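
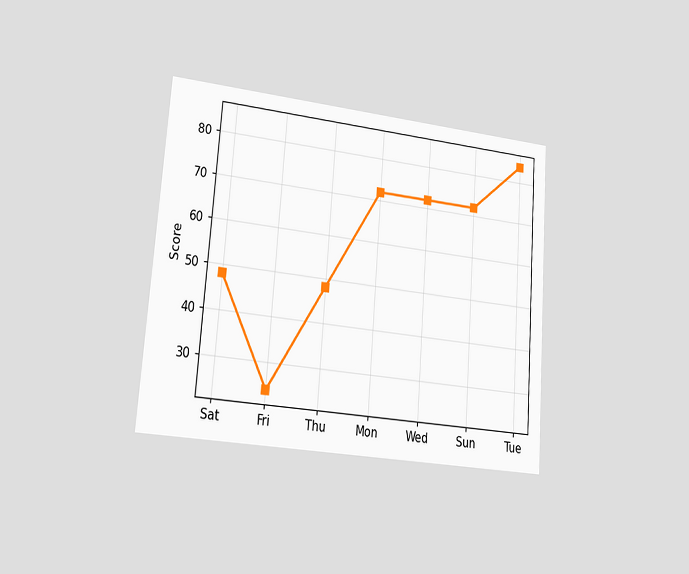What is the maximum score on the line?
84

The chart is tilted about 4° clockwise and viewed slightly from the left. The highest point is at Tue, and reading across to the y-axis gives 84.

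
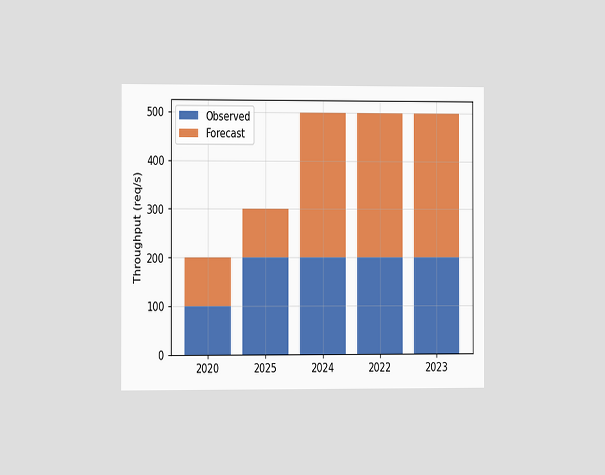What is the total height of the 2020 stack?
The chart is viewed slightly from the left. The 2020 stack's top reaches 200req/s on the y-axis.

200req/s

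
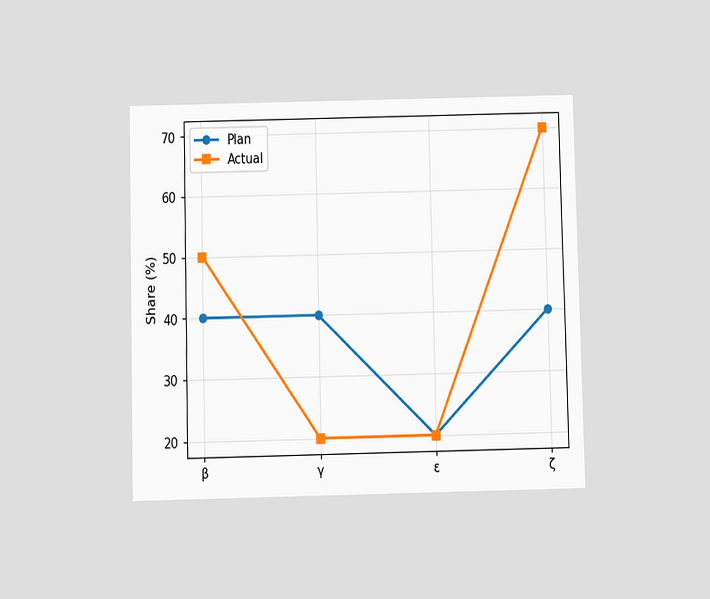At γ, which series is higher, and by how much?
Plan, by 20%

The chart is viewed slightly from below. At γ, Plan sits above the other line by 20%.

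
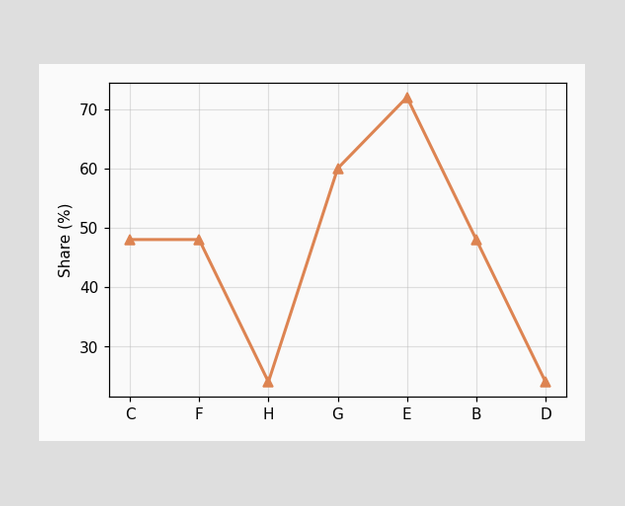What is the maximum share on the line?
72%

The highest point is at E, and reading across to the y-axis gives 72%.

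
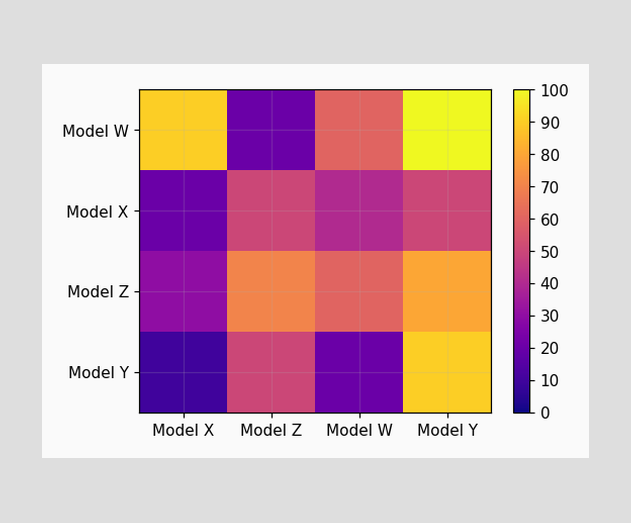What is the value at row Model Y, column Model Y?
90

Matching cell (Model Y, Model Y) against the colorbar gives 90.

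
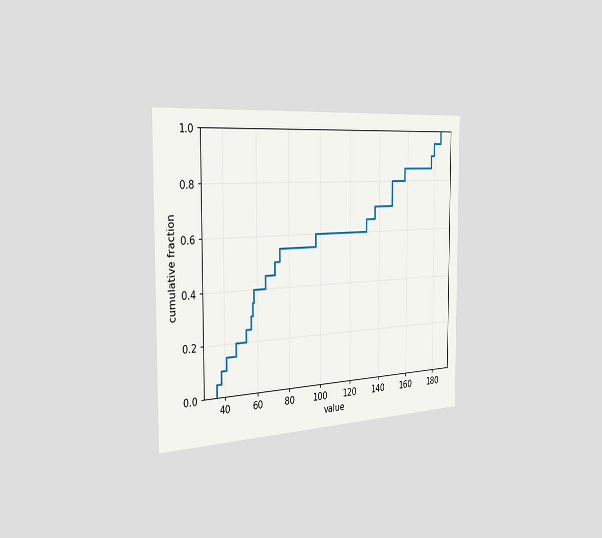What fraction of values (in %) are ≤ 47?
The chart is viewed slightly from the left. At x=47 the ECDF step is at 20%.

20%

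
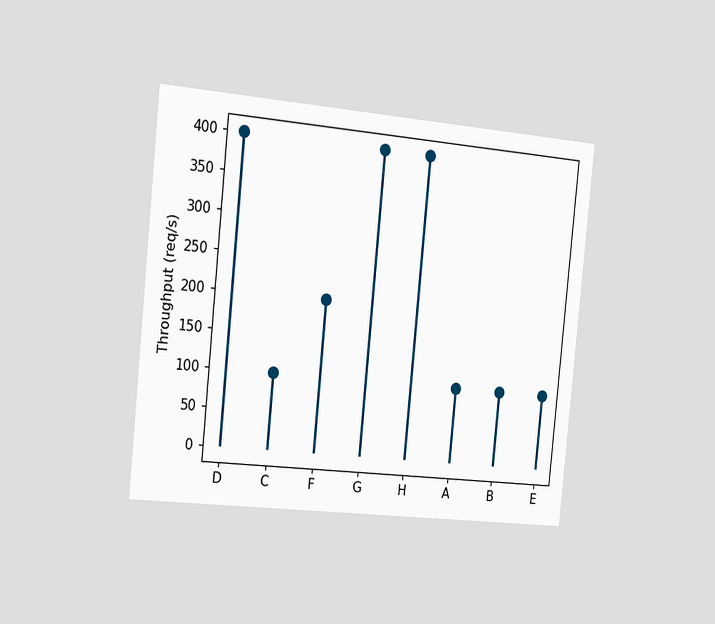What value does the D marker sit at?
The chart is tilted about 6° clockwise and viewed slightly from the left. The D marker sits at 400req/s.

400req/s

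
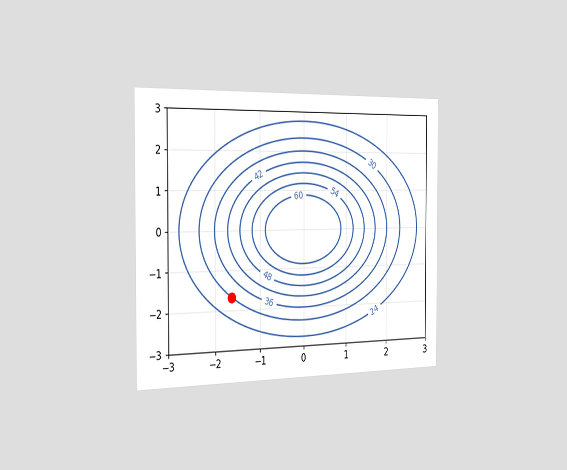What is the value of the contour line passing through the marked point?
The chart is viewed slightly from the left. The marked point sits on the contour labelled 30.

30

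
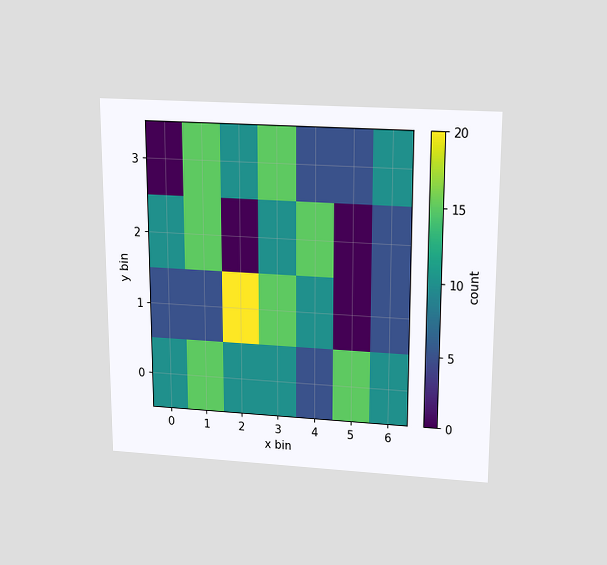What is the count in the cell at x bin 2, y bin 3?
The chart is viewed slightly from above. Matching the cell (2, 3) against the colorbar gives 10.

10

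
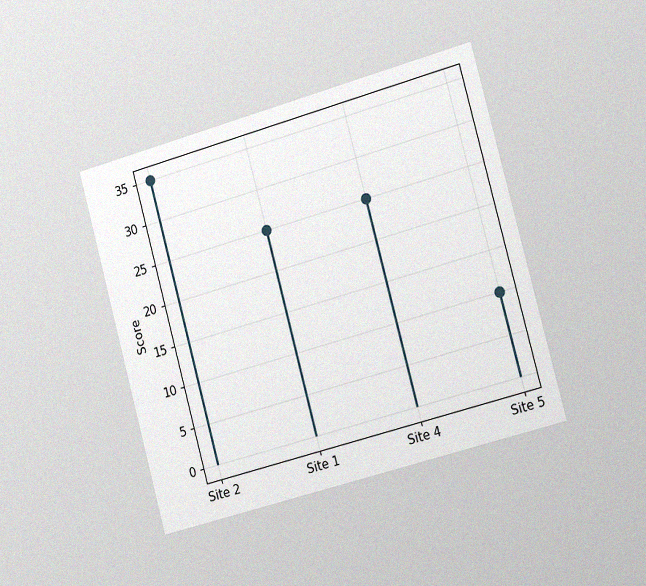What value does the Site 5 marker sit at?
The chart is tilted about 15° counter-clockwise and viewed slightly from the right, with some photo noise. The Site 5 marker sits at 10.

10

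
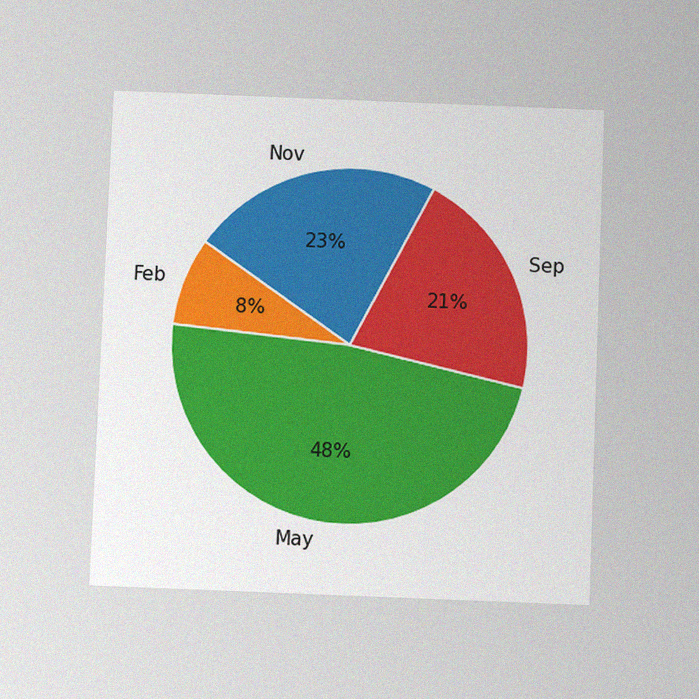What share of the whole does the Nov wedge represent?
The chart is tilted about 2° clockwise and viewed at a slight angle, with some photo noise. The Nov slice takes up 23% of the pie.

23%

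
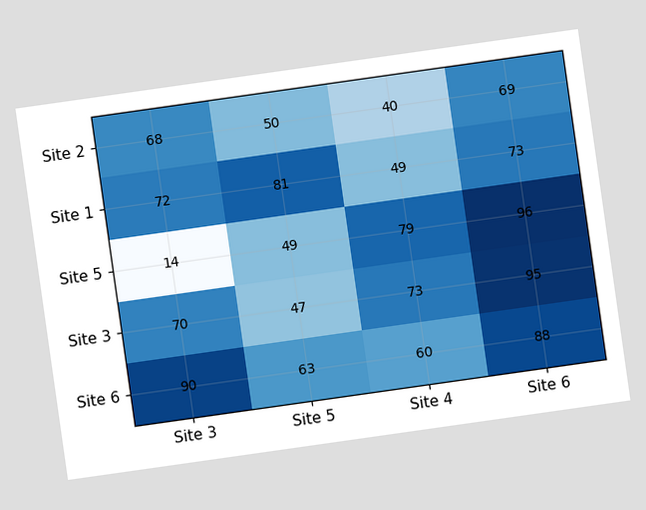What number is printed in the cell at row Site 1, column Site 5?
81

The chart is tilted about 8° counter-clockwise. The (Site 1, Site 5) cell reads 81.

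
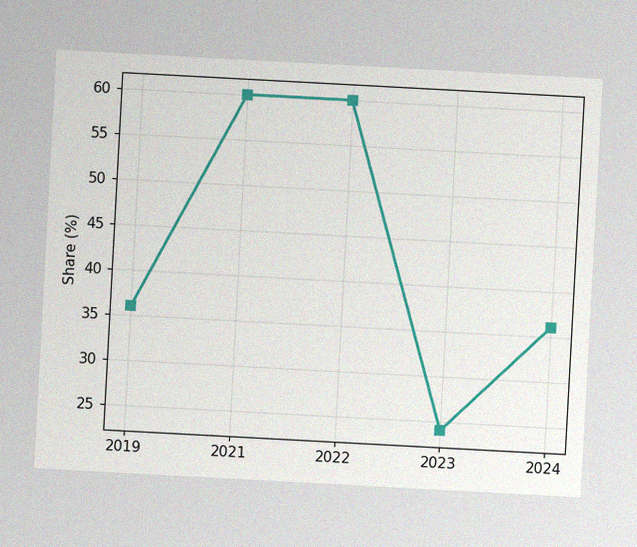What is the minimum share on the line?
The chart is tilted about 3° clockwise, with some photo noise. The lowest point is at 2023, and reading across to the y-axis gives 24%.

24%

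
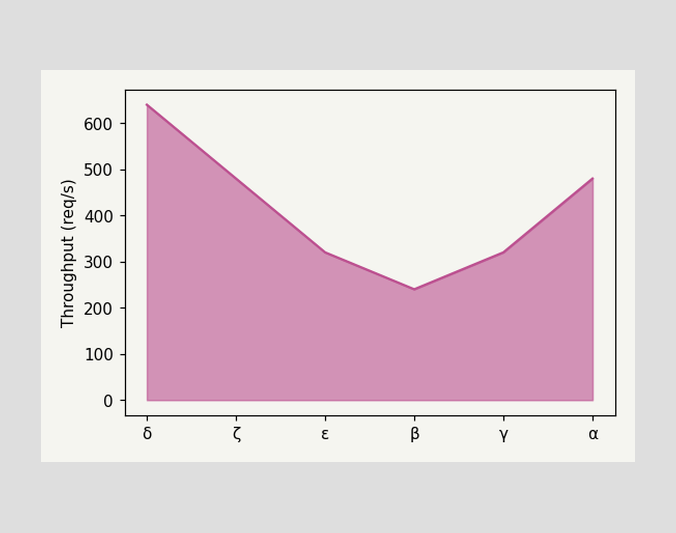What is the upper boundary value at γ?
At γ the upper boundary is at 320req/s.

320req/s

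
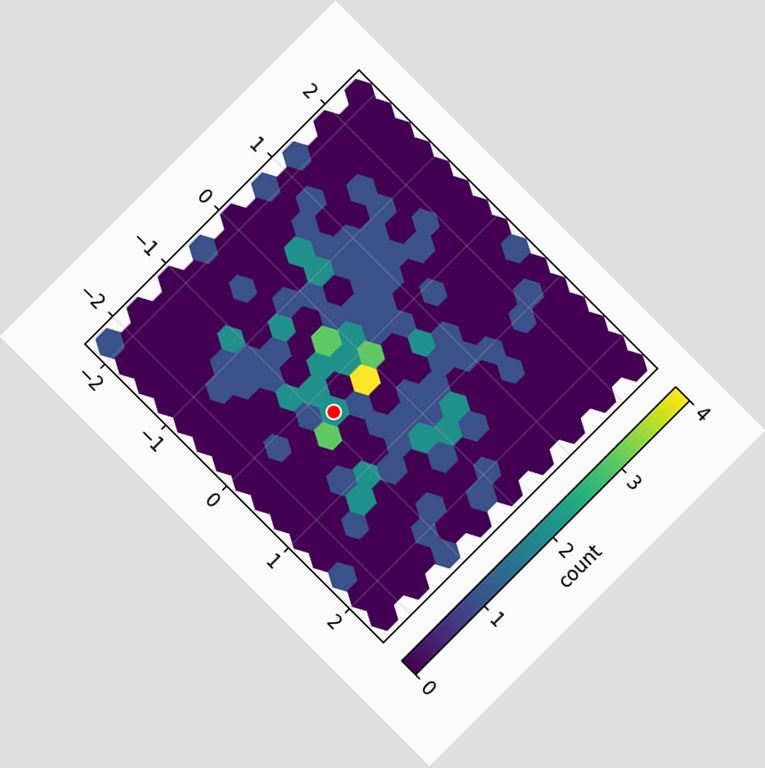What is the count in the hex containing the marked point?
2

The chart is tilted about 45° clockwise. The marked hex reads 2 on the colorbar.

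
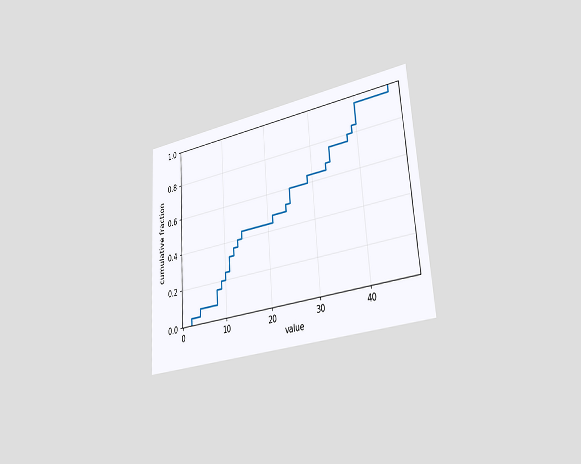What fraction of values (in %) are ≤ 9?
The chart is tilted about 4° counter-clockwise and viewed slightly from the right. At x=9 the ECDF step is at 20%.

20%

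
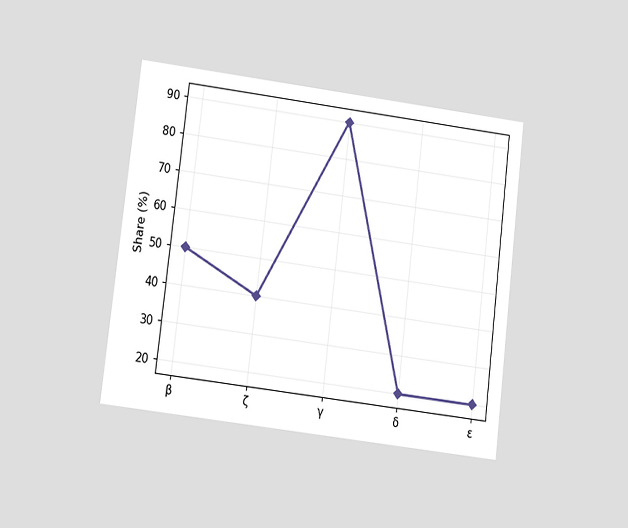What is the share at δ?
The chart is tilted about 7° clockwise and viewed at a slight angle. At δ, the line is at 20%.

20%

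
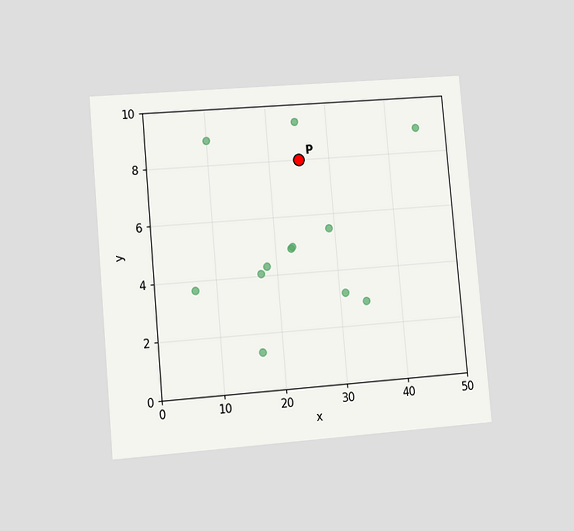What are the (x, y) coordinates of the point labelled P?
(25, 8)

The chart is tilted about 5° counter-clockwise and viewed at a slight angle. Following the gridlines from P to each axis, P sits at (25, 8).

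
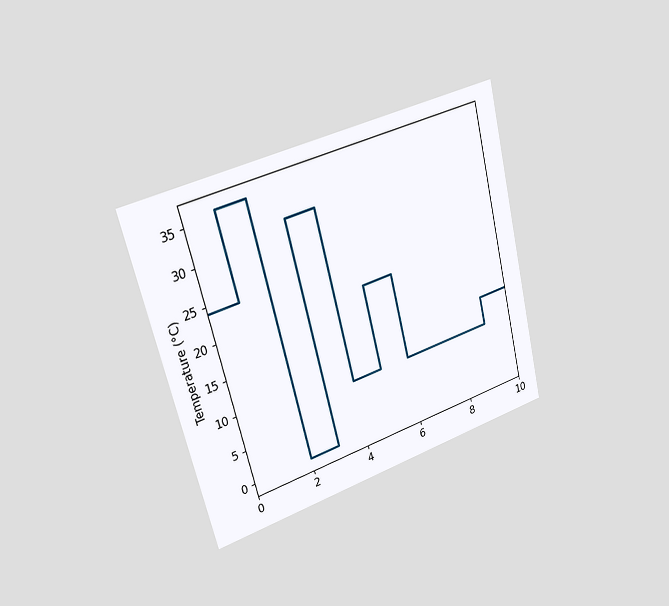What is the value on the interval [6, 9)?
8°C

The chart is tilted about 14° counter-clockwise and viewed slightly from the left. On [6, 9) the step sits at 8°C.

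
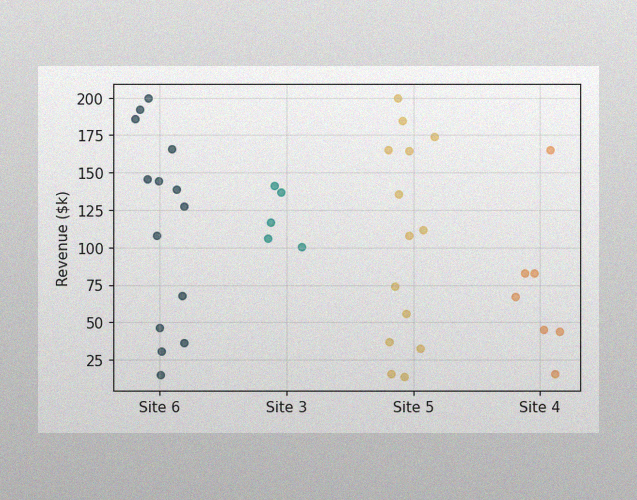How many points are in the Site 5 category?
14

The image has some photo noise and uneven lighting. Counting the markers in the Site 5 column gives 14.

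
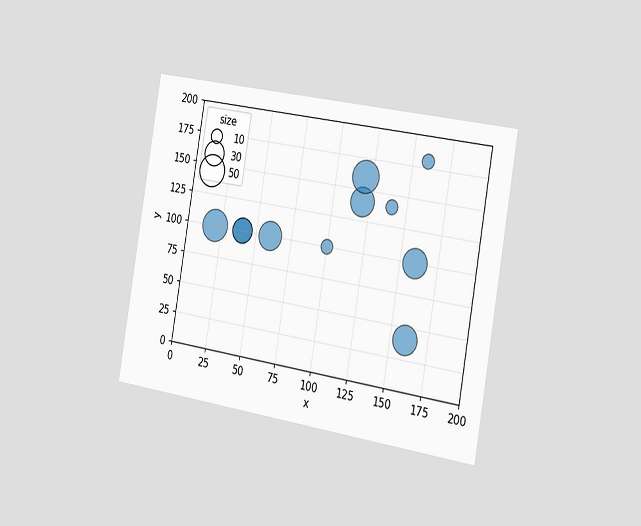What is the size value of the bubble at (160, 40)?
40

The chart is tilted about 10° clockwise and viewed slightly from the right. Matching the bubble at (160, 40) against the size legend gives 40.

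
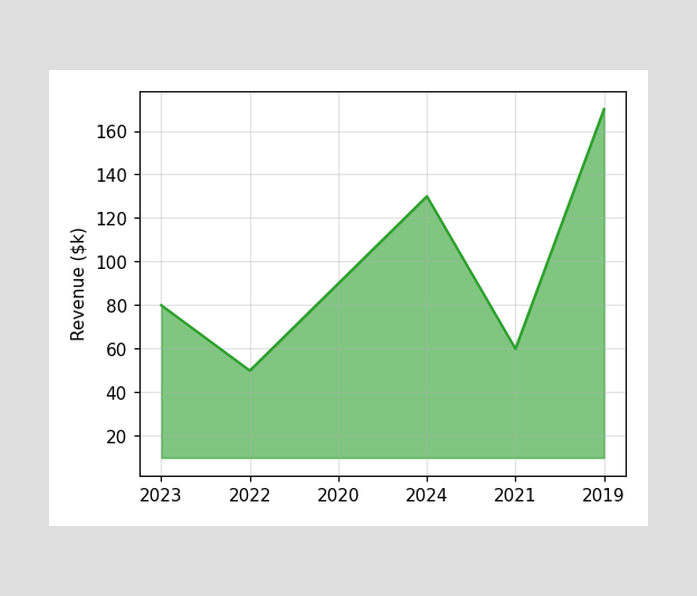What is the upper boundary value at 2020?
$90k

At 2020 the upper boundary is at $90k.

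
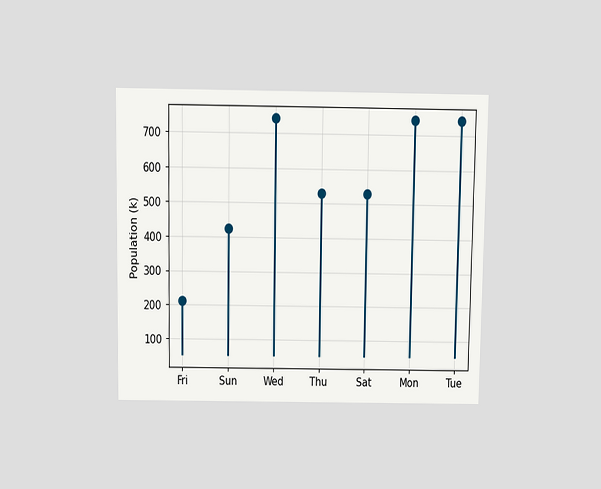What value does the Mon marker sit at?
The chart is viewed slightly from above. The Mon marker sits at 742k.

742k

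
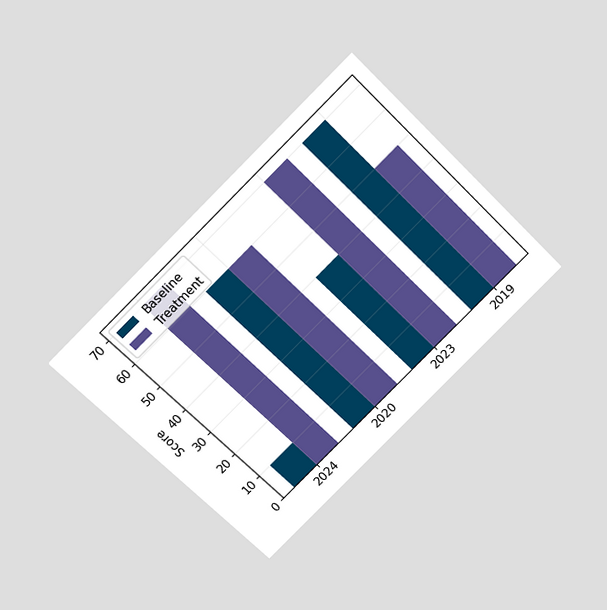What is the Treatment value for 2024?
The chart is tilted about 45° counter-clockwise and viewed slightly from above. The Treatment bar at 2024 reaches 70 on the y-axis.

70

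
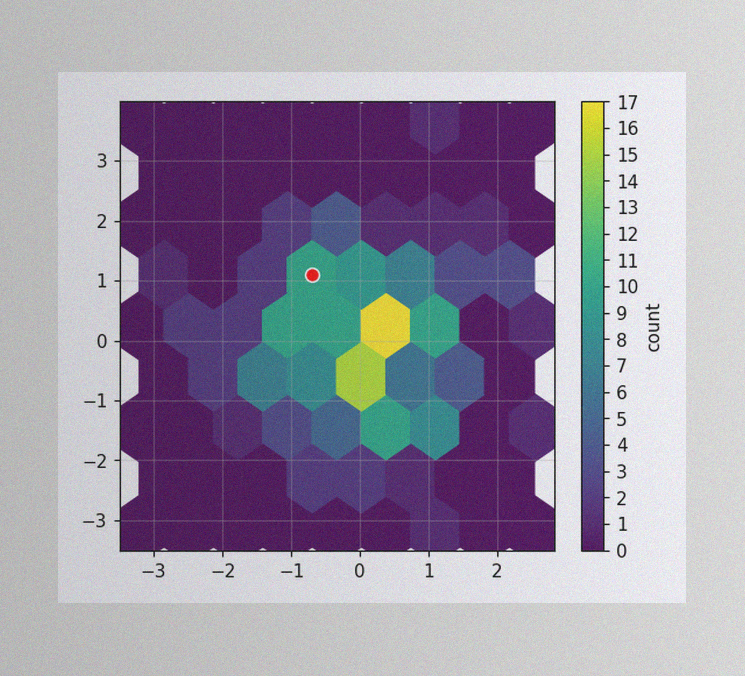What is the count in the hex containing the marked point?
The image has some photo noise and uneven lighting. The marked hex reads 10 on the colorbar.

10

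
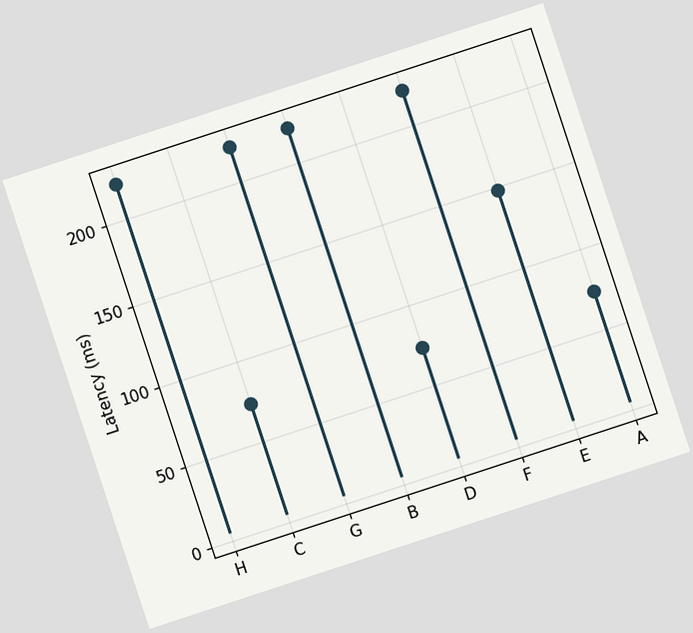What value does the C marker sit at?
74ms

The chart is tilted about 18° counter-clockwise. The C marker sits at 74ms.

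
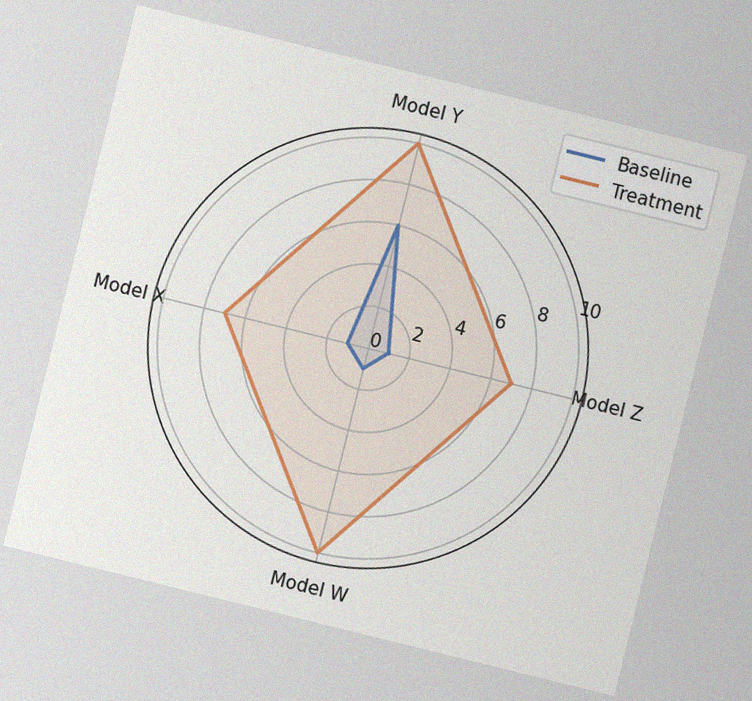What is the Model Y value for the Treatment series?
10

The chart is tilted about 14° clockwise, with some photo noise. On the Model Y axis, Treatment reaches 10.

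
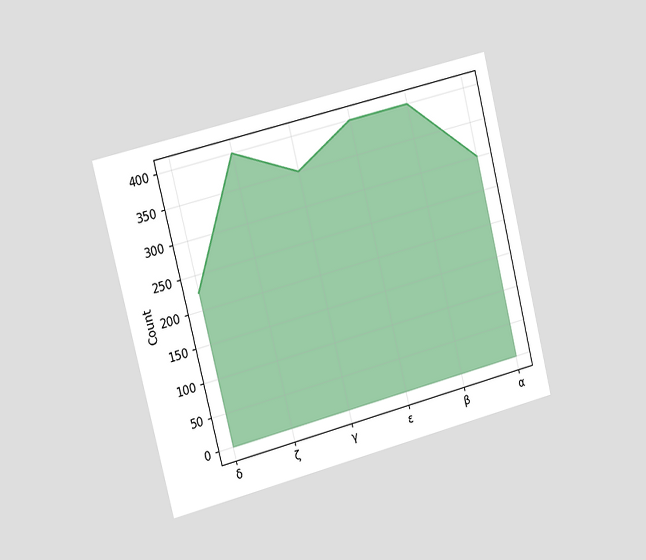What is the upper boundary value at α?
300

The chart is tilted about 14° counter-clockwise and viewed slightly from the left. At α the upper boundary is at 300.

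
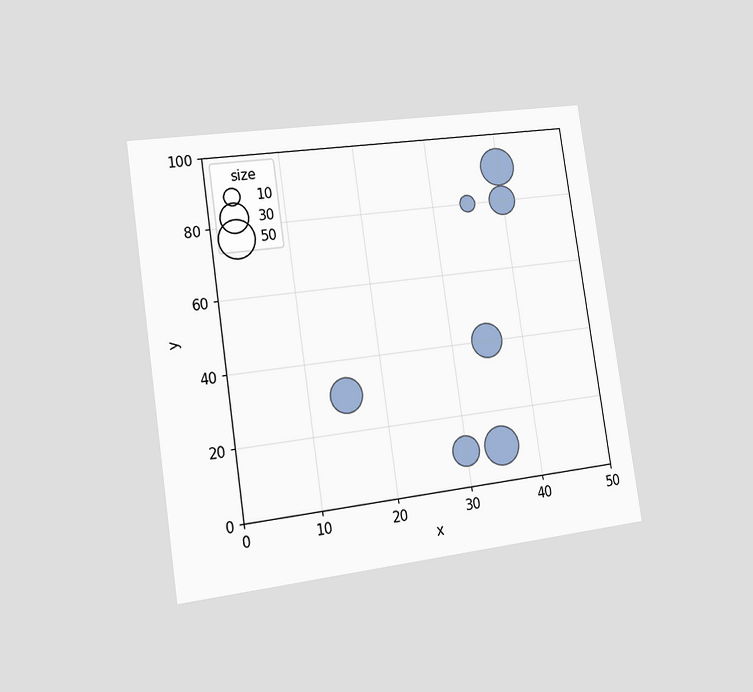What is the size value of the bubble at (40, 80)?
The chart is tilted about 8° counter-clockwise and viewed slightly from the left. Matching the bubble at (40, 80) against the size legend gives 30.

30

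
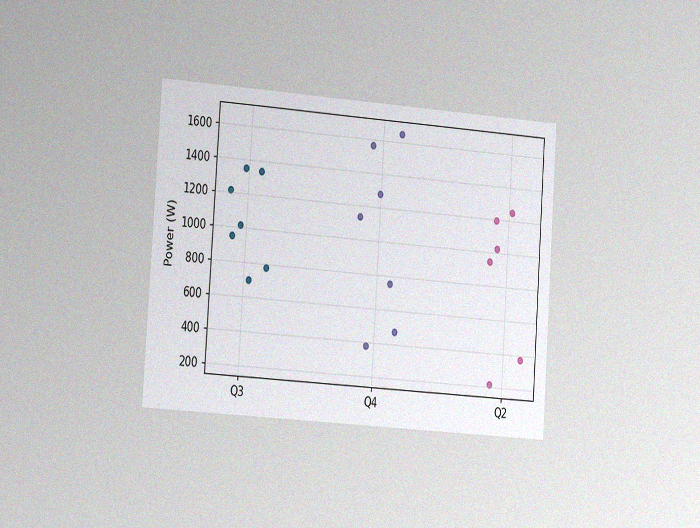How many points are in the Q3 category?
7

The chart is tilted about 4° clockwise and viewed slightly from the left, with some photo noise. Counting the markers in the Q3 column gives 7.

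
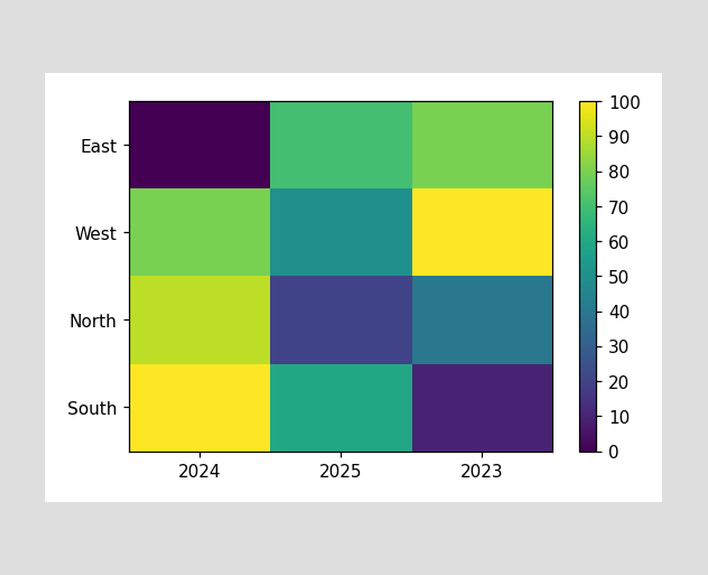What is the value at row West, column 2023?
100

Matching cell (West, 2023) against the colorbar gives 100.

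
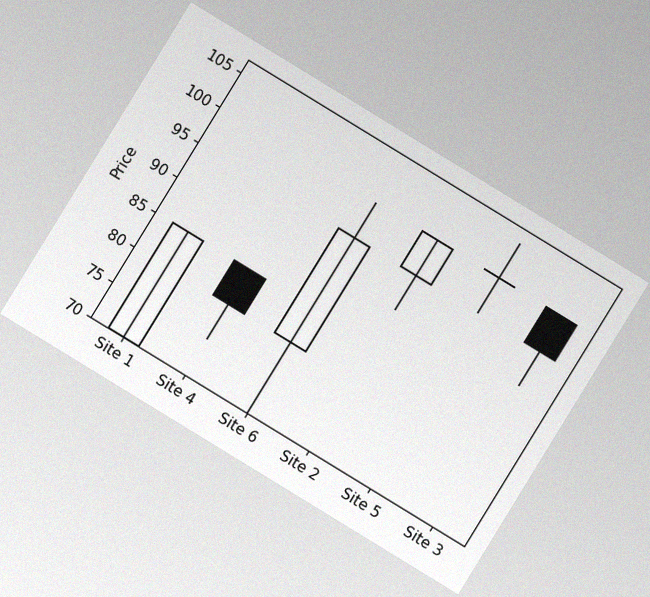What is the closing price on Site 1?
The chart is tilted about 32° clockwise, with some photo noise. The Site 1 candle closes at 85.

85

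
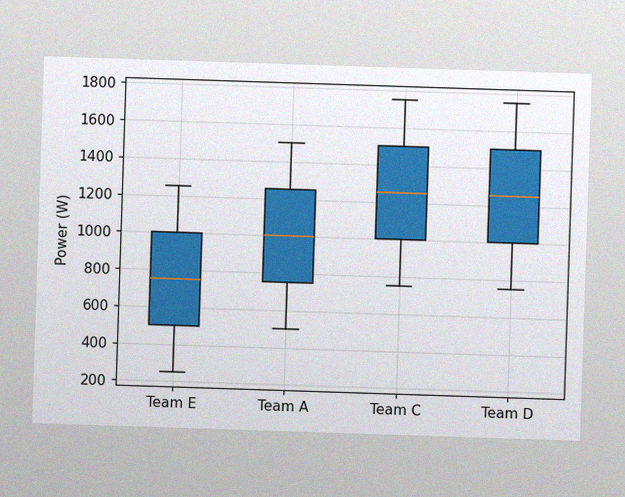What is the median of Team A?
1000W

The image has some photo noise and uneven lighting. The median line in the Team A box sits at 1000W.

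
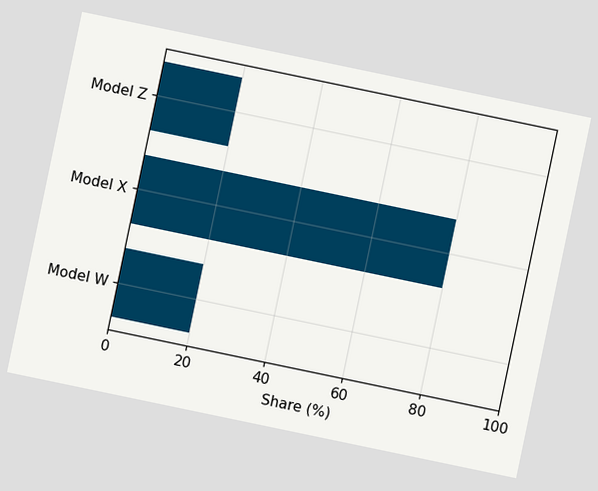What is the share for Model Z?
20%

The chart is tilted about 12° clockwise. Reading along the chart's x-axis, the Model Z bar reaches 20%.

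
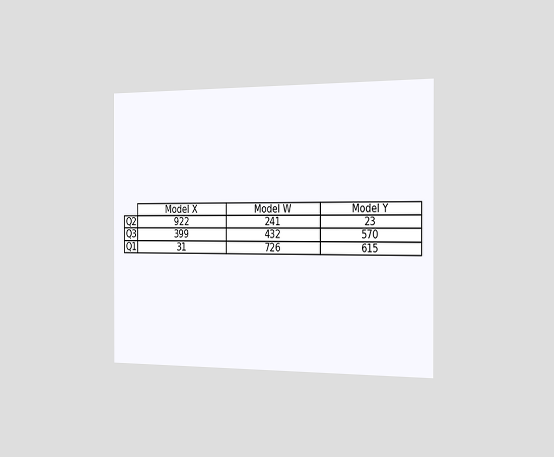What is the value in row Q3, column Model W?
The chart is viewed slightly from the right. The (Q3, Model W) cell reads 432.

432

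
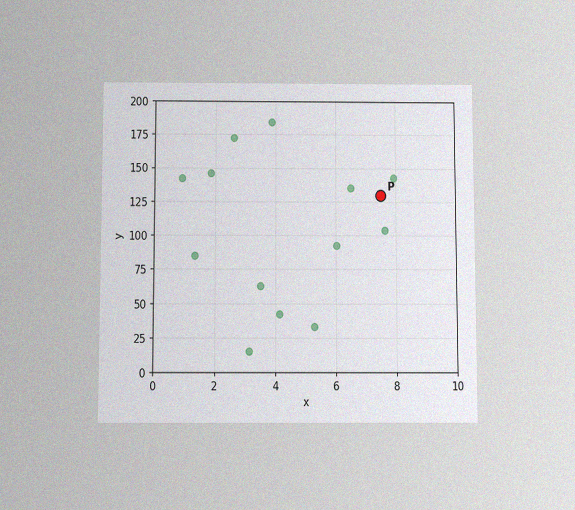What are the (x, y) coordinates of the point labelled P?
The chart is viewed slightly from below, with some photo noise. Following the gridlines from P to each axis, P sits at (7.5, 130).

(7.5, 130)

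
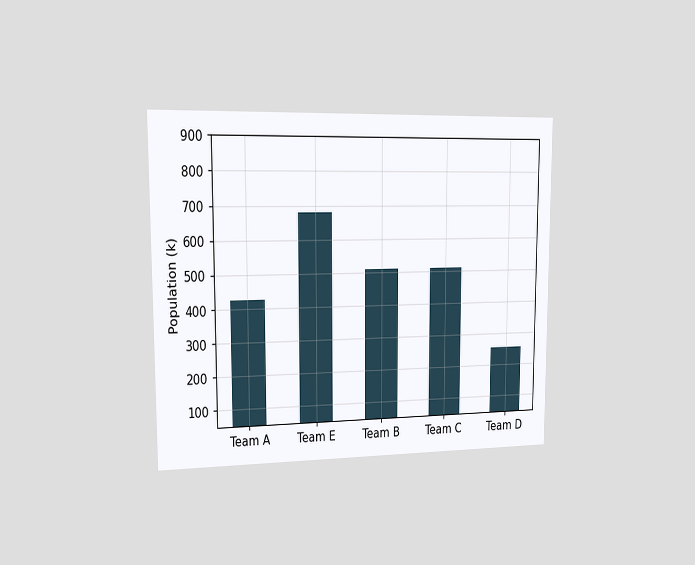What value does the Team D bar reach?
255k

The chart is viewed slightly from the left. Reading along the chart's y-axis, the Team D bar reaches 255k.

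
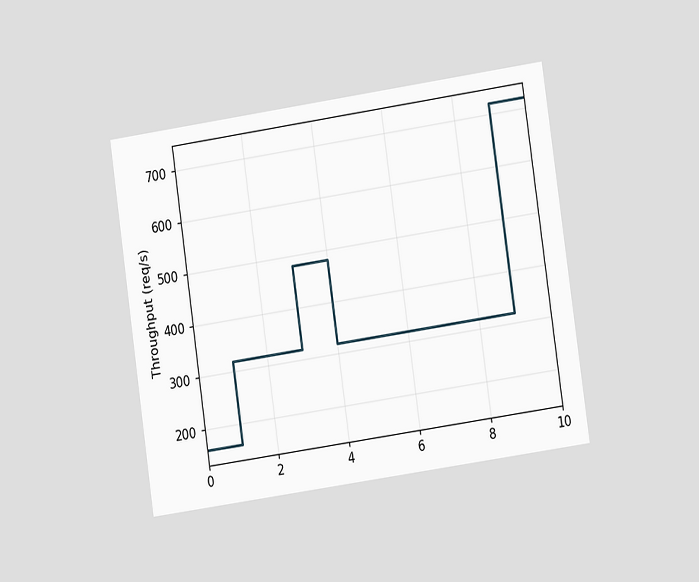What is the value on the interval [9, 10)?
720req/s

The chart is tilted about 8° counter-clockwise and viewed at a slight angle. On [9, 10) the step sits at 720req/s.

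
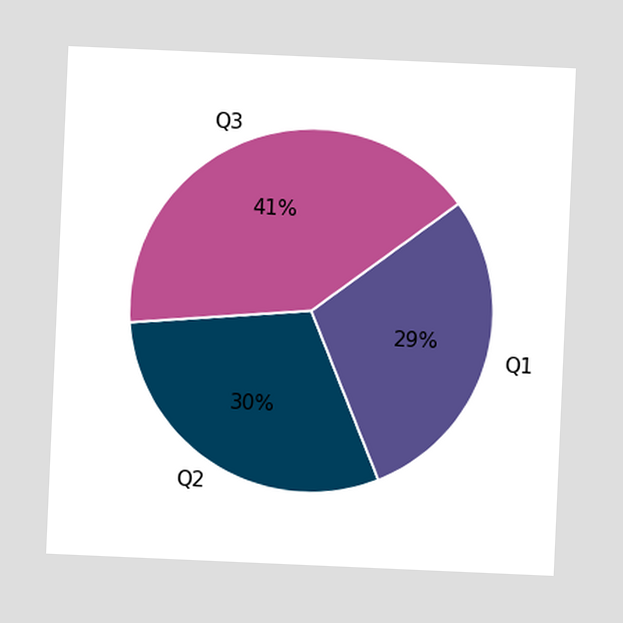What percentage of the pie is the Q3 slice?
41%

The chart is tilted about 3° clockwise. The Q3 slice takes up 41% of the pie.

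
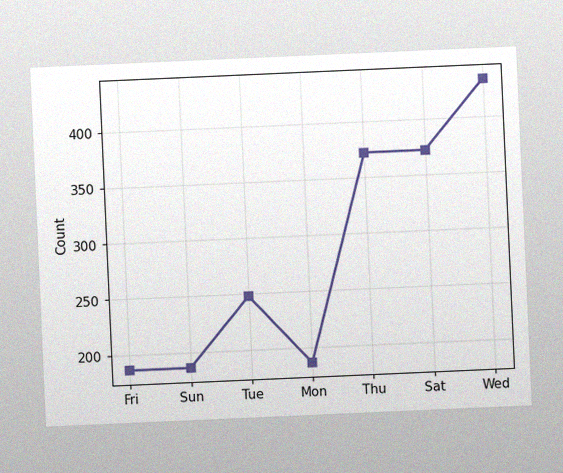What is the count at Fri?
186

The chart is tilted about 3° counter-clockwise, with some photo noise. At Fri, the line is at 186.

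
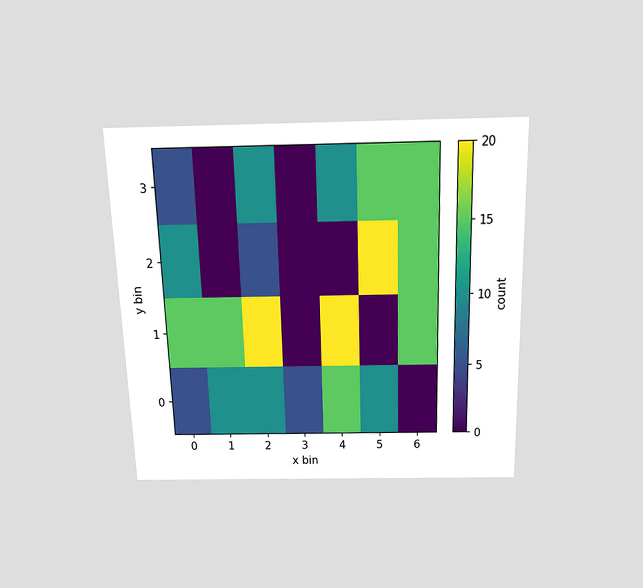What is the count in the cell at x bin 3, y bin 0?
5

The chart is viewed slightly from above. Matching the cell (3, 0) against the colorbar gives 5.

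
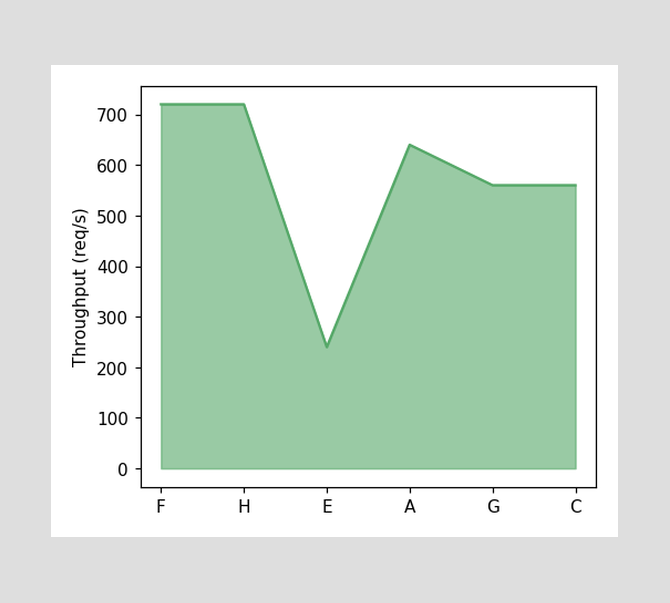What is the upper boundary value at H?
At H the upper boundary is at 720req/s.

720req/s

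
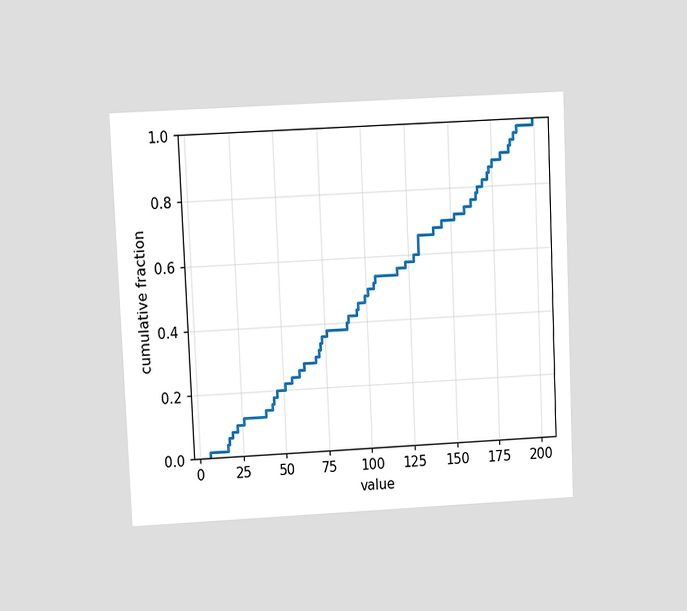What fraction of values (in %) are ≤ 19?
The chart is tilted about 3° counter-clockwise and viewed at a slight angle. At x=19 the ECDF step is at 8%.

8%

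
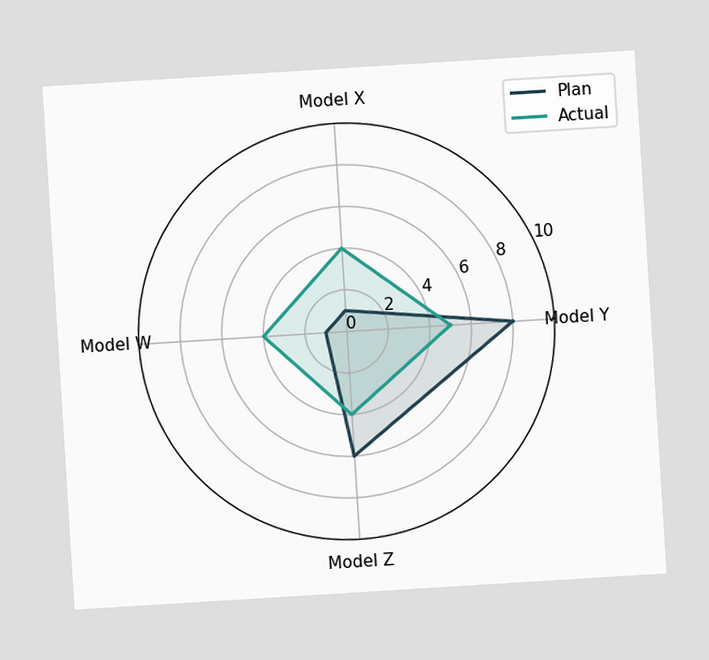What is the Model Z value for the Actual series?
The chart is tilted about 4° counter-clockwise. On the Model Z axis, Actual reaches 4.

4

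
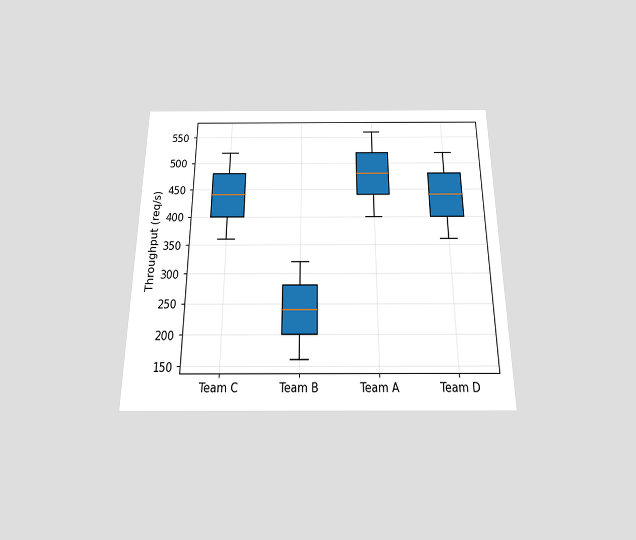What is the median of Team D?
The chart is viewed slightly from below. The median line in the Team D box sits at 440req/s.

440req/s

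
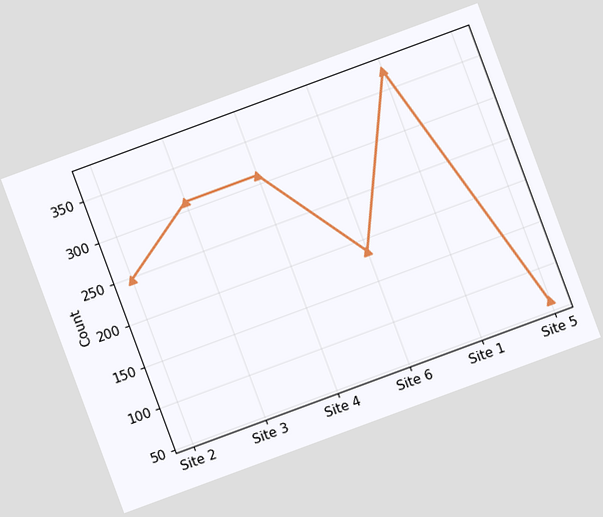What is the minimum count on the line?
The chart is tilted about 20° counter-clockwise. The lowest point is at Site 5, and reading across to the y-axis gives 62.

62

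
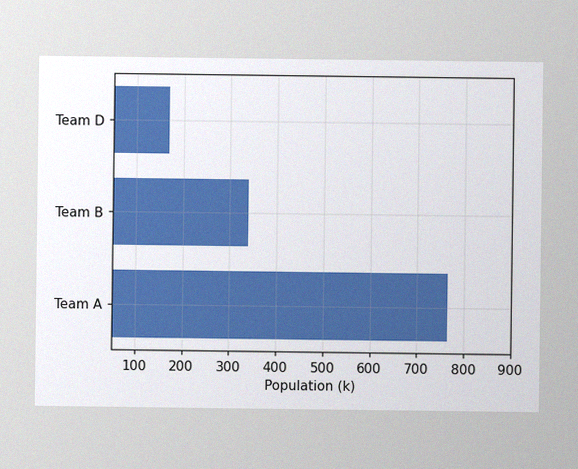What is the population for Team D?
170k

The image has some photo noise and uneven lighting. Reading along the chart's x-axis, the Team D bar reaches 170k.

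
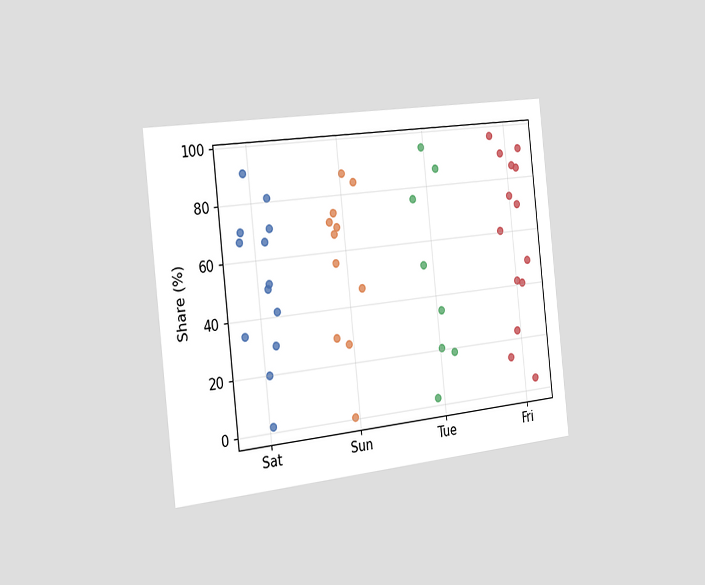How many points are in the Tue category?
8

The chart is tilted about 6° counter-clockwise and viewed slightly from the left. Counting the markers in the Tue column gives 8.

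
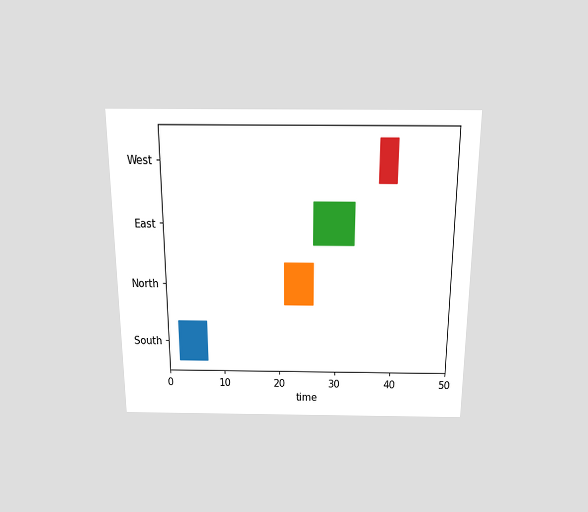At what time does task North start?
21

The chart is viewed slightly from above. The North bar begins at t=21.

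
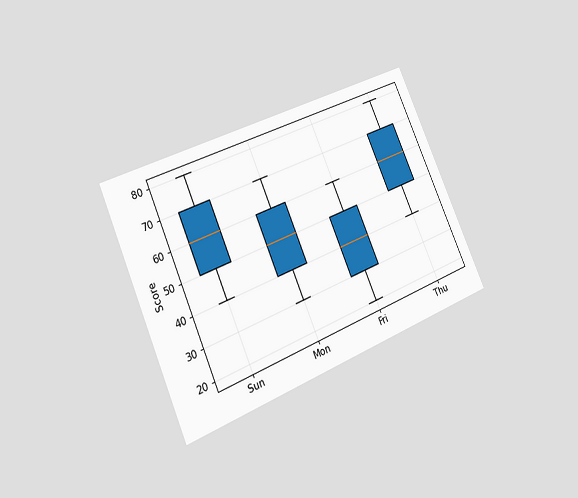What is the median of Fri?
The chart is tilted about 23° counter-clockwise and viewed slightly from the left. The median line in the Fri box sits at 40.

40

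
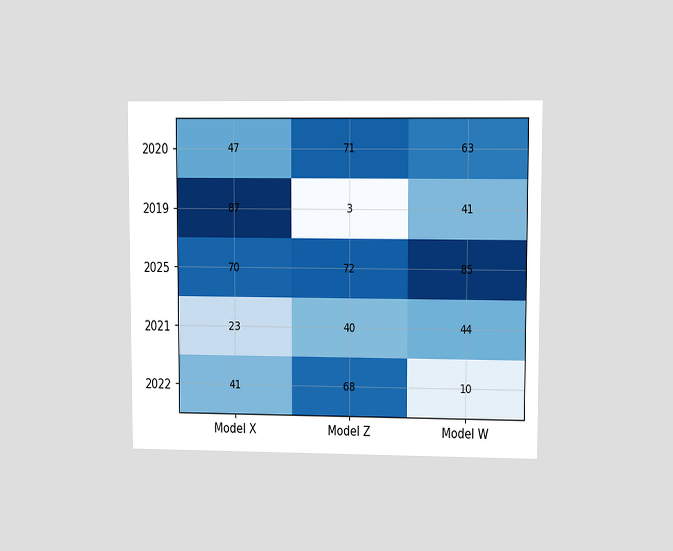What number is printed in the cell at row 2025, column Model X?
70

The chart is viewed at a slight angle. The (2025, Model X) cell reads 70.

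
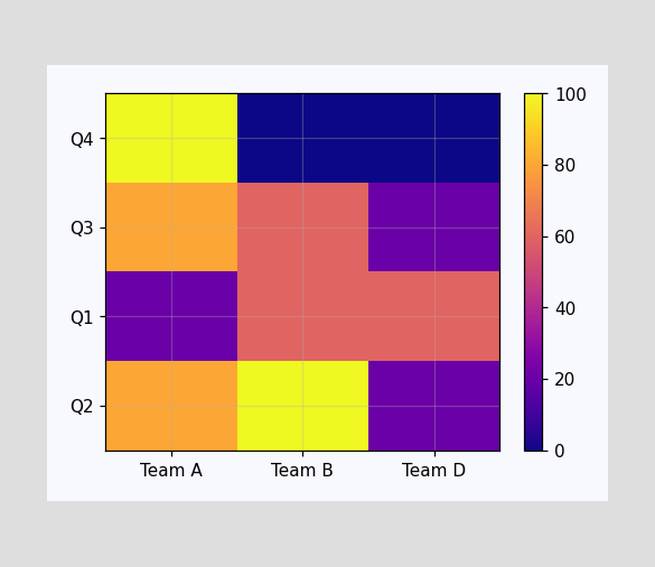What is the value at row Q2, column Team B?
100

Matching cell (Q2, Team B) against the colorbar gives 100.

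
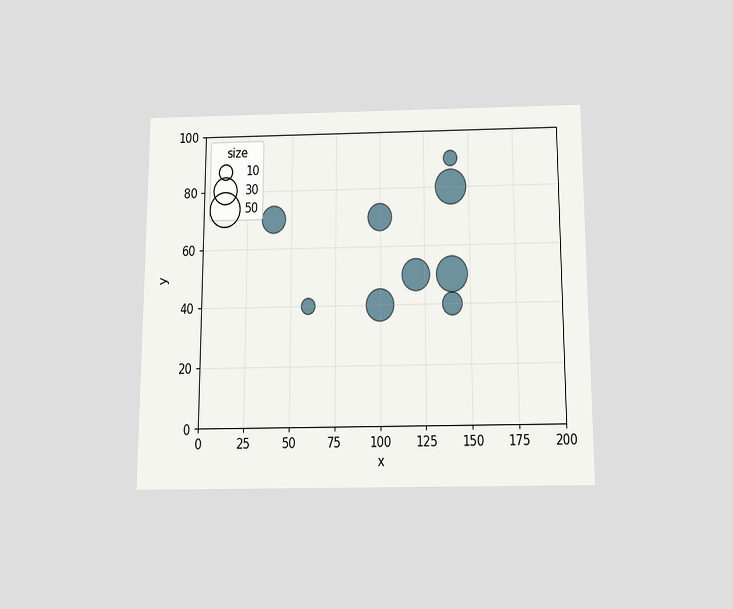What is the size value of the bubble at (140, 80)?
The chart is viewed slightly from below. Matching the bubble at (140, 80) against the size legend gives 50.

50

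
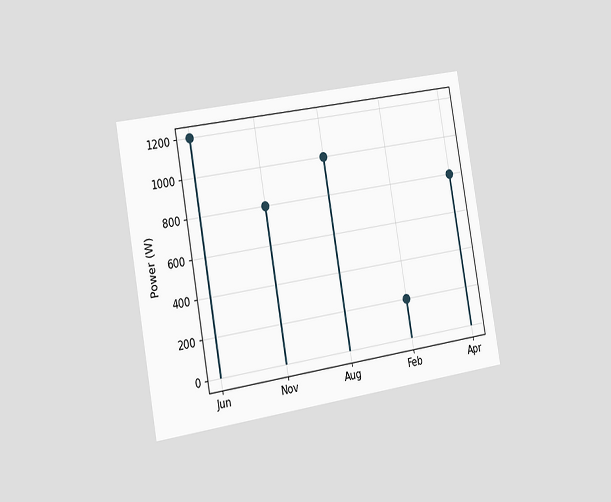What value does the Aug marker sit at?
1000W

The chart is tilted about 10° counter-clockwise and viewed slightly from the left. The Aug marker sits at 1000W.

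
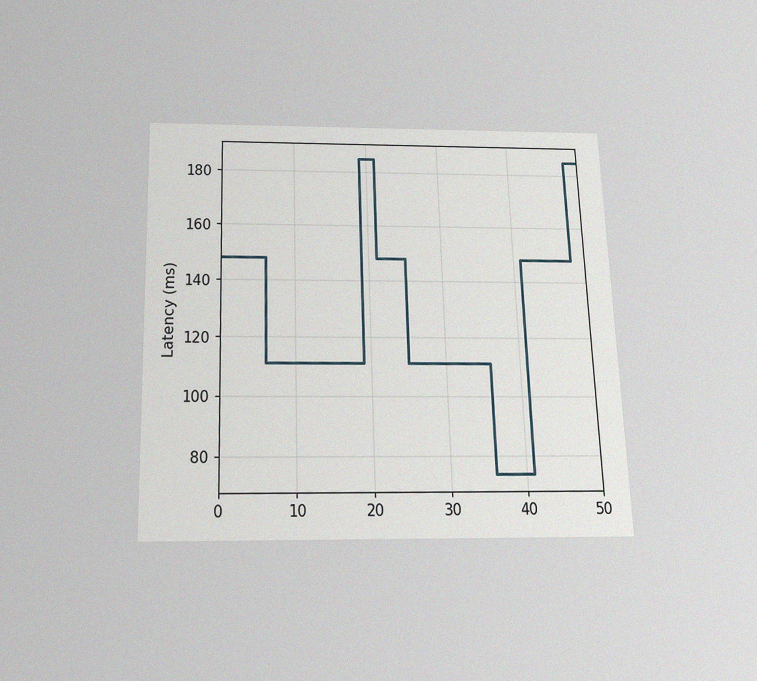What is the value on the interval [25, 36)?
111ms

The chart is viewed slightly from below, with some photo noise. On [25, 36) the step sits at 111ms.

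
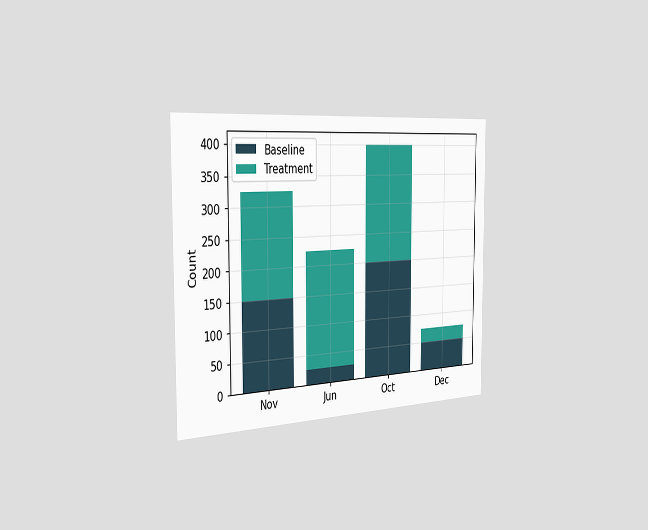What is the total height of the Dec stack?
The chart is viewed slightly from the left. The Dec stack's top reaches 75 on the y-axis.

75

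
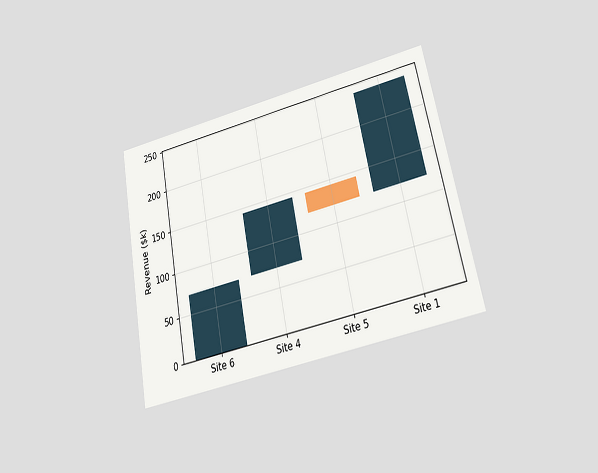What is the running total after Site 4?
The chart is tilted about 11° counter-clockwise and viewed at a slight angle. After Site 4 the running total reaches $144k.

$144k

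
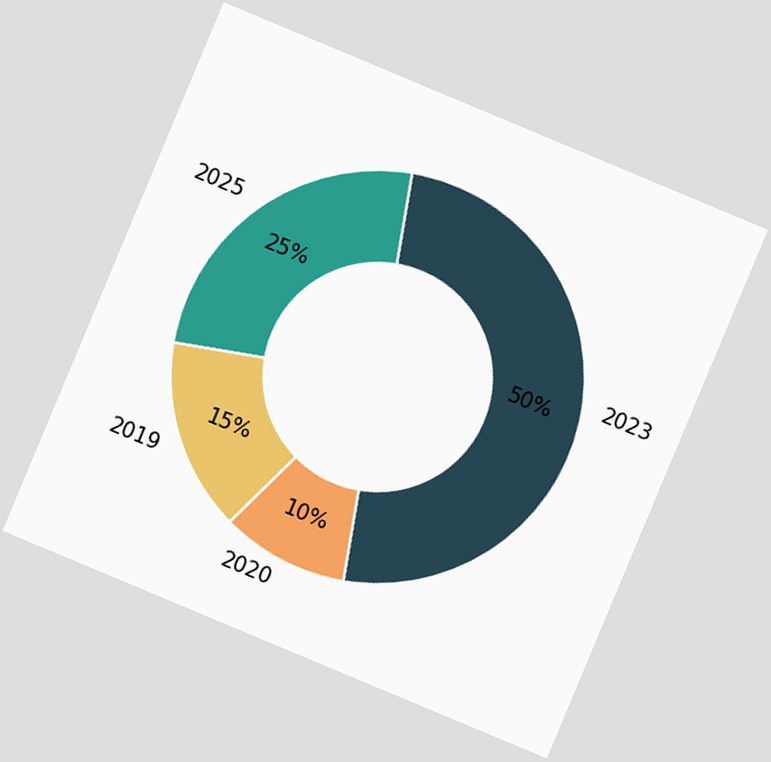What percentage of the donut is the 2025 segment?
25%

The chart is tilted about 23° clockwise. The 2025 segment takes up 25% of the ring.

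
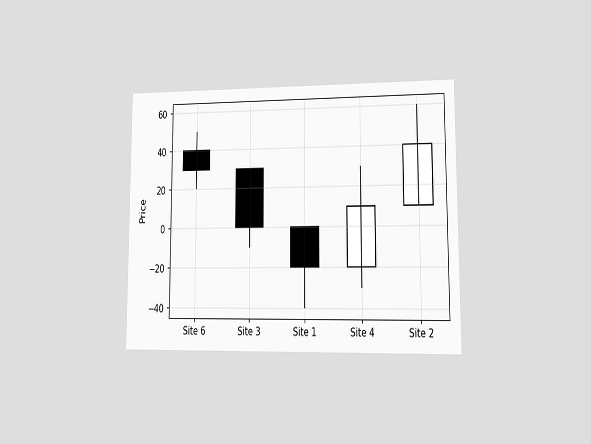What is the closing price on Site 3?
The chart is viewed at a slight angle. The Site 3 candle closes at 0.

0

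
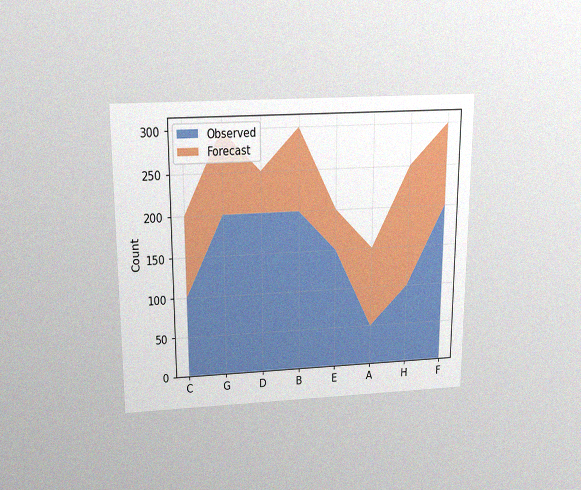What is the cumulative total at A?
150

The chart is viewed slightly from above, with some photo noise. The stacked total at A reaches 150.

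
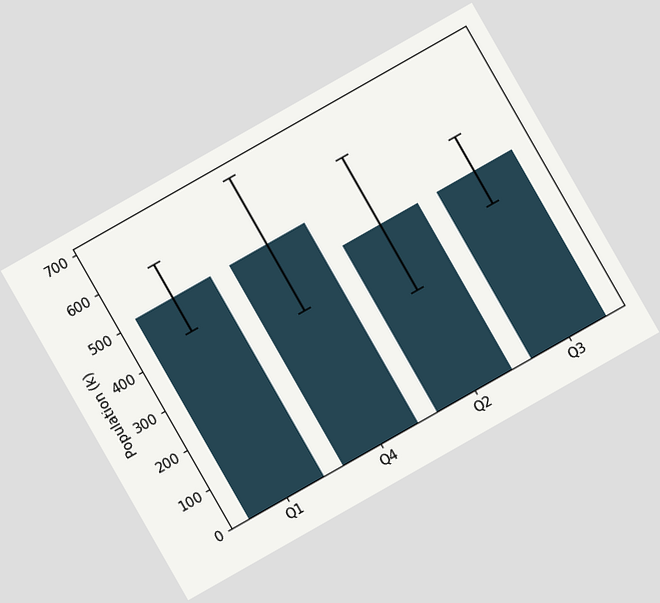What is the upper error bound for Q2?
595k

The chart is tilted about 30° counter-clockwise. The Q2 bar's upper whisker reaches 595k.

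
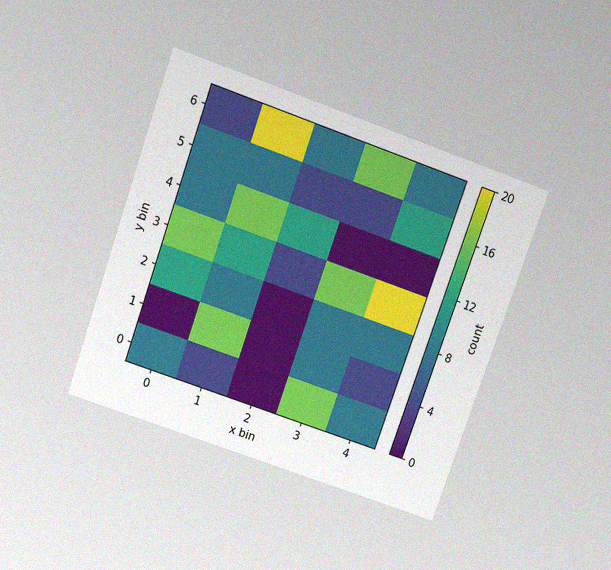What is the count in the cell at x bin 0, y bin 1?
0

The chart is tilted about 19° clockwise and viewed slightly from above, with some photo noise. Matching the cell (0, 1) against the colorbar gives 0.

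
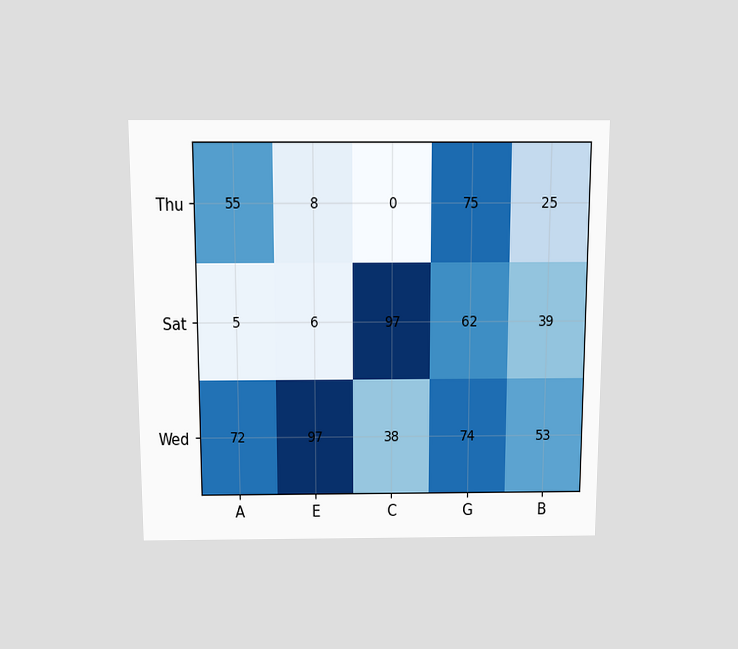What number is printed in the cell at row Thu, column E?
8

The chart is viewed slightly from above. The (Thu, E) cell reads 8.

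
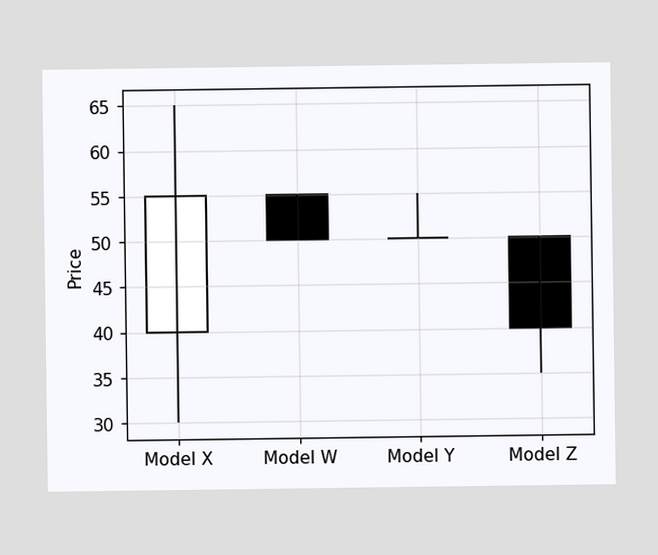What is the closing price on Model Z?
40

The Model Z candle closes at 40.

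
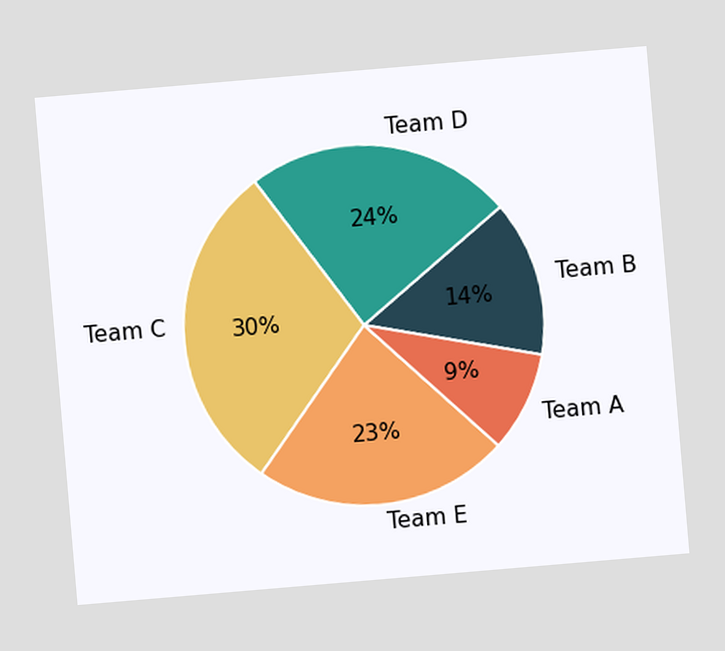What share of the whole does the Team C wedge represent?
30%

The chart is tilted about 5° counter-clockwise. The Team C slice takes up 30% of the pie.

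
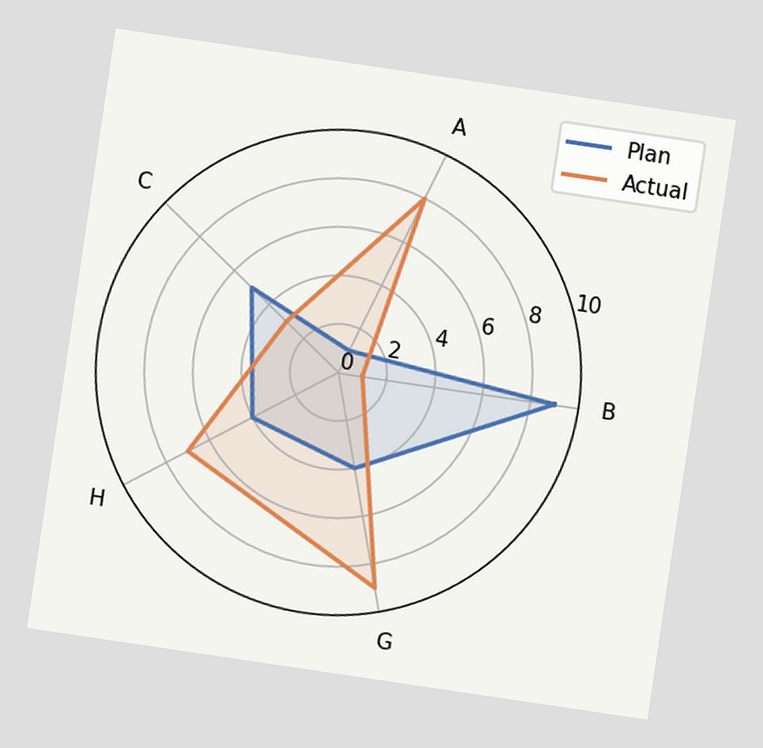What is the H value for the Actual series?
7

The chart is tilted about 8° clockwise. On the H axis, Actual reaches 7.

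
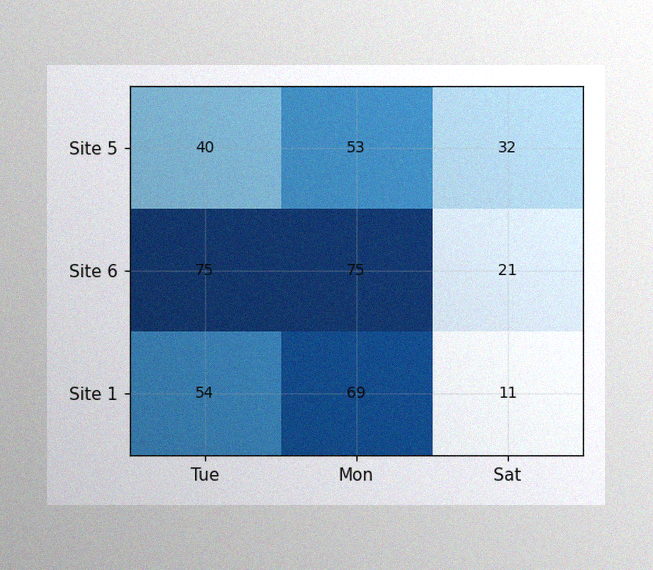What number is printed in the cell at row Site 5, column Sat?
32

The image has some photo noise and uneven lighting. The (Site 5, Sat) cell reads 32.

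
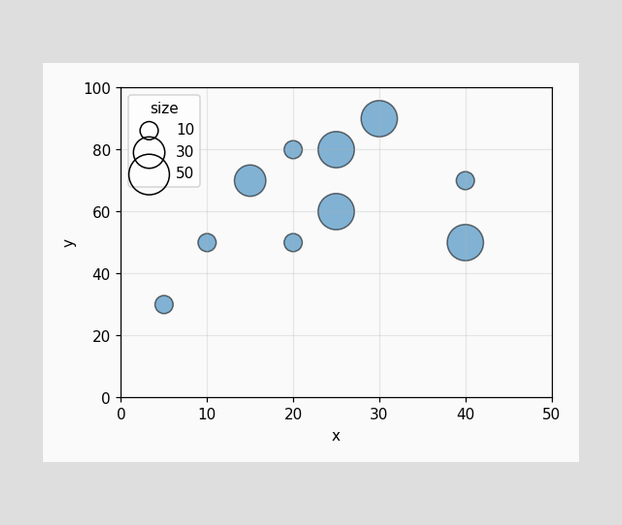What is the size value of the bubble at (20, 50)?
Matching the bubble at (20, 50) against the size legend gives 10.

10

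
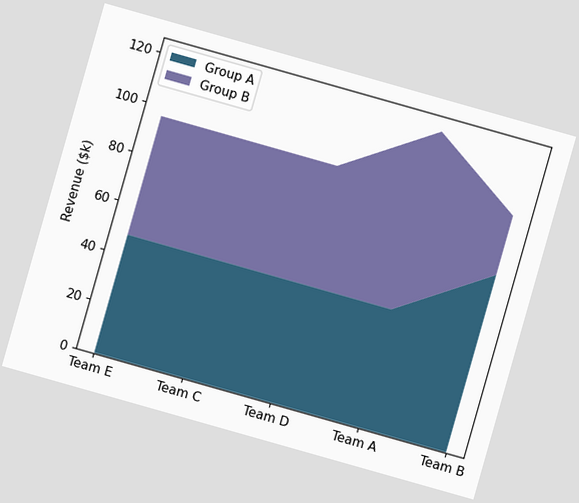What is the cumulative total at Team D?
The chart is tilted about 16° clockwise. The stacked total at Team D reaches $96k.

$96k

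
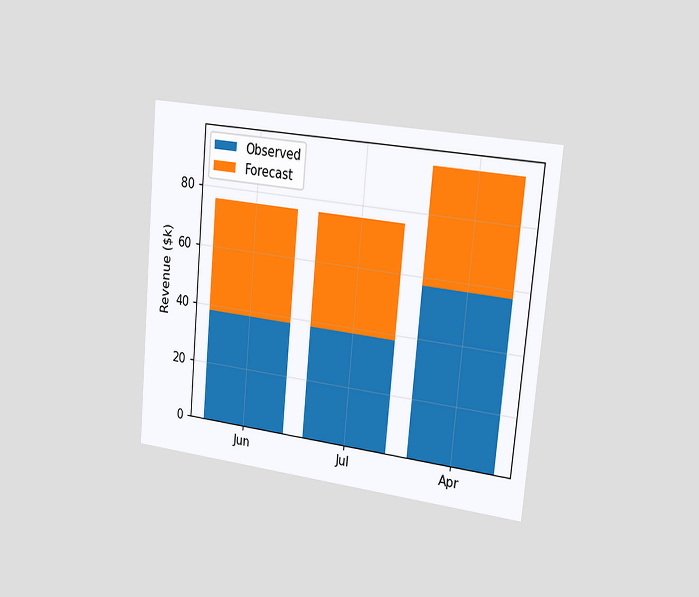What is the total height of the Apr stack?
The chart is tilted about 5° clockwise and viewed slightly from the right. The Apr stack's top reaches $95k on the y-axis.

$95k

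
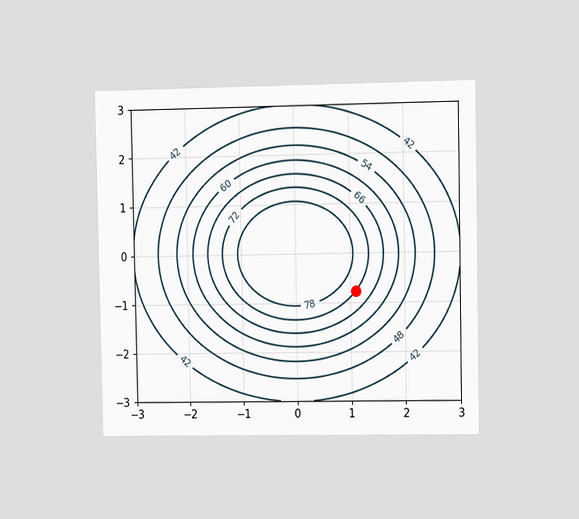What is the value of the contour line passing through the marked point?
72

The chart is viewed slightly from the right. The marked point sits on the contour labelled 72.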